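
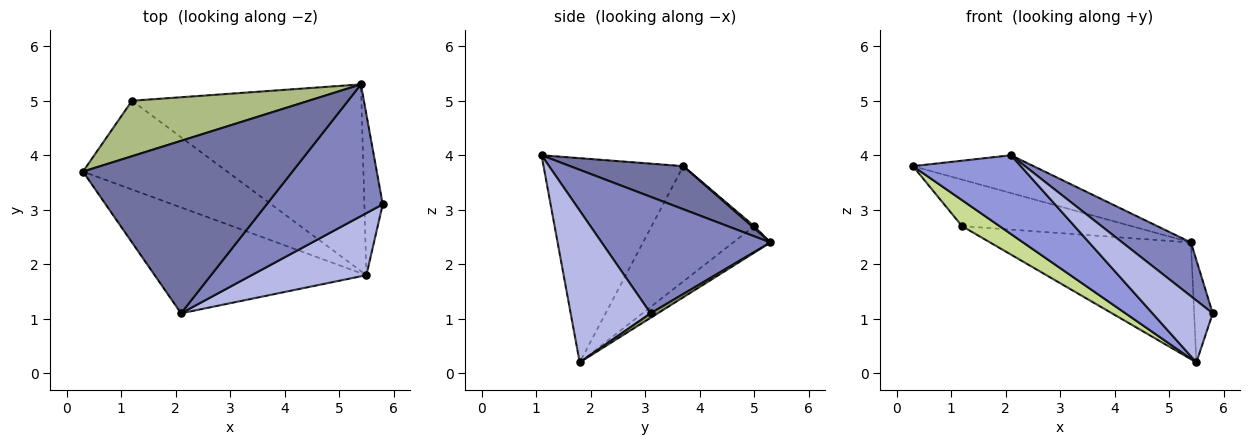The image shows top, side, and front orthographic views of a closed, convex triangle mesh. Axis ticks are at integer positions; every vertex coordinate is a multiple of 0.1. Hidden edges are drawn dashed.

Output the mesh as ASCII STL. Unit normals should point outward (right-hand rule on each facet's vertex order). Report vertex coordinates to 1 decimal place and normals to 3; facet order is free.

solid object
 facet normal 0.197 0.210 0.958
  outer loop
   vertex 5.4 5.3 2.4
   vertex 0.3 3.7 3.8
   vertex 2.1 1.1 4.0
  endloop
 endfacet
 facet normal 0.681 -0.277 0.678
  outer loop
   vertex 5.4 5.3 2.4
   vertex 2.1 1.1 4.0
   vertex 5.8 3.1 1.1
  endloop
 endfacet
 facet normal -0.612 -0.472 -0.634
  outer loop
   vertex 5.5 1.8 0.2
   vertex 2.1 1.1 4.0
   vertex 0.3 3.7 3.8
  endloop
 endfacet
 facet normal 0.684 -0.515 0.517
  outer loop
   vertex 5.5 1.8 0.2
   vertex 5.8 3.1 1.1
   vertex 2.1 1.1 4.0
  endloop
 endfacet
 facet normal 0.203 0.525 -0.826
  outer loop
   vertex 5.5 1.8 0.2
   vertex 5.4 5.3 2.4
   vertex 5.8 3.1 1.1
  endloop
 endfacet
 facet normal 0.009 0.642 0.766
  outer loop
   vertex 1.2 5.0 2.7
   vertex 0.3 3.7 3.8
   vertex 5.4 5.3 2.4
  endloop
 endfacet
 facet normal -0.609 -0.223 -0.761
  outer loop
   vertex 1.2 5.0 2.7
   vertex 5.5 1.8 0.2
   vertex 0.3 3.7 3.8
  endloop
 endfacet
 facet normal -0.098 0.528 -0.844
  outer loop
   vertex 1.2 5.0 2.7
   vertex 5.4 5.3 2.4
   vertex 5.5 1.8 0.2
  endloop
 endfacet
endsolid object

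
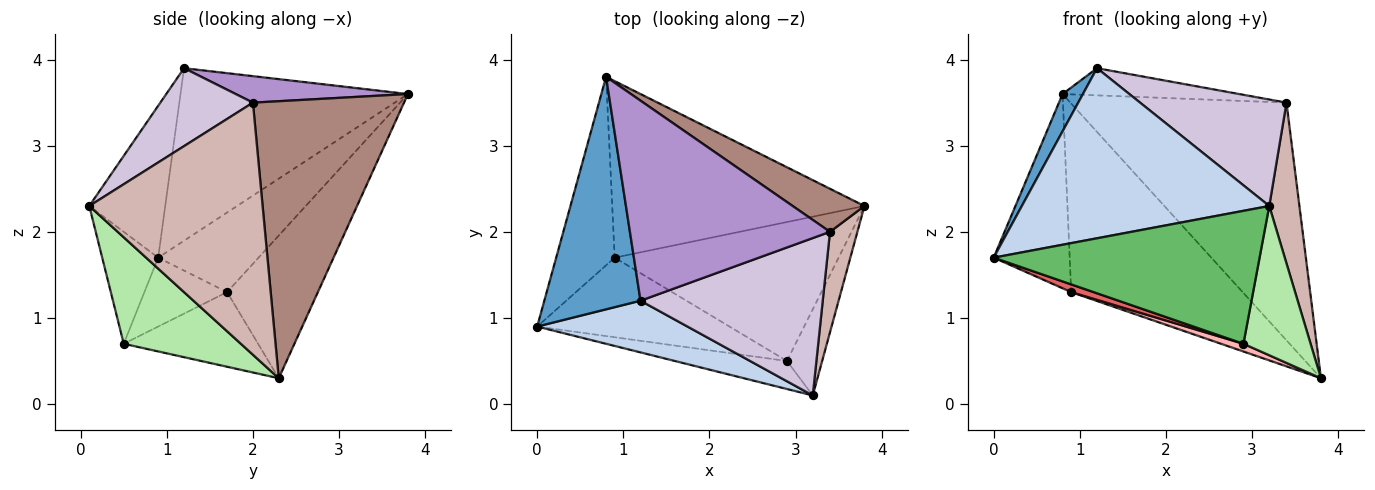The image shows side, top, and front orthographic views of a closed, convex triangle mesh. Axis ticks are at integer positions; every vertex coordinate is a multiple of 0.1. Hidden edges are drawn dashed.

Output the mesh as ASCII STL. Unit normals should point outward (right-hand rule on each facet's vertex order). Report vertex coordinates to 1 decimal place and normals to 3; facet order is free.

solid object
 facet normal -0.871 -0.078 0.486
  outer loop
   vertex 1.2 1.2 3.9
   vertex 0.8 3.8 3.6
   vertex 0.0 0.9 1.7
  endloop
 endfacet
 facet normal -0.282 -0.918 0.279
  outer loop
   vertex 1.2 1.2 3.9
   vertex 0.0 0.9 1.7
   vertex 3.2 0.1 2.3
  endloop
 endfacet
 facet normal -0.688 0.521 -0.506
  outer loop
   vertex 0.9 1.7 1.3
   vertex 0.0 0.9 1.7
   vertex 0.8 3.8 3.6
  endloop
 endfacet
 facet normal -0.361 0.681 -0.637
  outer loop
   vertex 0.9 1.7 1.3
   vertex 0.8 3.8 3.6
   vertex 3.8 2.3 0.3
  endloop
 endfacet
 facet normal -0.202 -0.958 -0.202
  outer loop
   vertex 2.9 0.5 0.7
   vertex 3.2 0.1 2.3
   vertex 0.0 0.9 1.7
  endloop
 endfacet
 facet normal 0.834 -0.478 -0.276
  outer loop
   vertex 2.9 0.5 0.7
   vertex 3.8 2.3 0.3
   vertex 3.2 0.1 2.3
  endloop
 endfacet
 facet normal -0.336 -0.091 -0.938
  outer loop
   vertex 2.9 0.5 0.7
   vertex 0.0 0.9 1.7
   vertex 0.9 1.7 1.3
  endloop
 endfacet
 facet normal -0.316 -0.053 -0.947
  outer loop
   vertex 2.9 0.5 0.7
   vertex 0.9 1.7 1.3
   vertex 3.8 2.3 0.3
  endloop
 endfacet
 facet normal 0.130 0.133 0.982
  outer loop
   vertex 3.4 2.0 3.5
   vertex 0.8 3.8 3.6
   vertex 1.2 1.2 3.9
  endloop
 endfacet
 facet normal 0.334 -0.528 0.781
  outer loop
   vertex 3.4 2.0 3.5
   vertex 1.2 1.2 3.9
   vertex 3.2 0.1 2.3
  endloop
 endfacet
 facet normal 0.567 0.811 0.147
  outer loop
   vertex 3.4 2.0 3.5
   vertex 3.8 2.3 0.3
   vertex 0.8 3.8 3.6
  endloop
 endfacet
 facet normal 0.980 -0.170 0.106
  outer loop
   vertex 3.4 2.0 3.5
   vertex 3.2 0.1 2.3
   vertex 3.8 2.3 0.3
  endloop
 endfacet
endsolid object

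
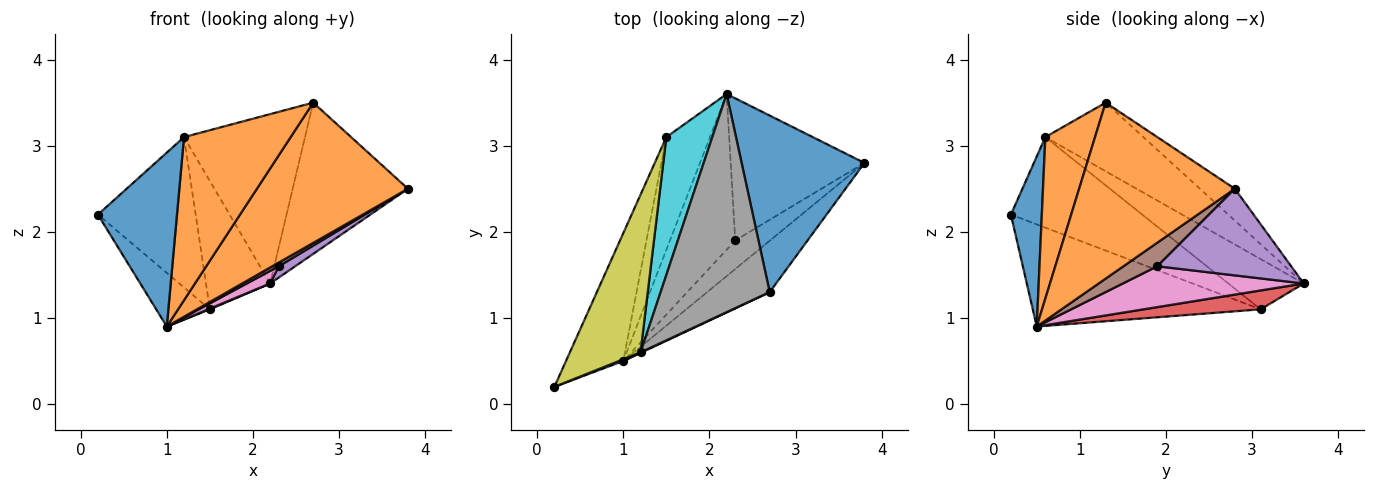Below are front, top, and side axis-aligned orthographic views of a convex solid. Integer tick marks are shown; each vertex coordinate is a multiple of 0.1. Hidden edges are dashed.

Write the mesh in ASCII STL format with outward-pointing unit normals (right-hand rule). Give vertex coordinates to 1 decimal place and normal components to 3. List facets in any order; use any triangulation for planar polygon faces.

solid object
 facet normal -0.193 0.638 0.745
  outer loop
   vertex 2.7 1.3 3.5
   vertex 3.8 2.8 2.5
   vertex 2.2 3.6 1.4
  endloop
 endfacet
 facet normal 0.695 -0.675 -0.247
  outer loop
   vertex 2.7 1.3 3.5
   vertex 1.0 0.5 0.9
   vertex 3.8 2.8 2.5
  endloop
 endfacet
 facet normal -0.854 0.201 -0.479
  outer loop
   vertex 1.5 3.1 1.1
   vertex 1.0 0.5 0.9
   vertex 0.2 0.2 2.2
  endloop
 endfacet
 facet normal 0.397 -0.006 -0.918
  outer loop
   vertex 1.5 3.1 1.1
   vertex 2.2 3.6 1.4
   vertex 1.0 0.5 0.9
  endloop
 endfacet
 facet normal 0.542 -0.067 -0.837
  outer loop
   vertex 2.3 1.9 1.6
   vertex 2.2 3.6 1.4
   vertex 3.8 2.8 2.5
  endloop
 endfacet
 facet normal 0.558 -0.106 -0.823
  outer loop
   vertex 2.3 1.9 1.6
   vertex 3.8 2.8 2.5
   vertex 1.0 0.5 0.9
  endloop
 endfacet
 facet normal 0.529 -0.068 -0.846
  outer loop
   vertex 2.3 1.9 1.6
   vertex 1.0 0.5 0.9
   vertex 2.2 3.6 1.4
  endloop
 endfacet
 facet normal -0.445 0.549 0.707
  outer loop
   vertex 1.2 0.6 3.1
   vertex 2.7 1.3 3.5
   vertex 2.2 3.6 1.4
  endloop
 endfacet
 facet normal -0.680 0.506 0.531
  outer loop
   vertex 1.2 0.6 3.1
   vertex 1.5 3.1 1.1
   vertex 0.2 0.2 2.2
  endloop
 endfacet
 facet normal -0.625 0.532 0.571
  outer loop
   vertex 1.2 0.6 3.1
   vertex 2.2 3.6 1.4
   vertex 1.5 3.1 1.1
  endloop
 endfacet
 facet normal 0.364 -0.931 0.009
  outer loop
   vertex 1.2 0.6 3.1
   vertex 0.2 0.2 2.2
   vertex 1.0 0.5 0.9
  endloop
 endfacet
 facet normal 0.422 -0.906 0.003
  outer loop
   vertex 1.2 0.6 3.1
   vertex 1.0 0.5 0.9
   vertex 2.7 1.3 3.5
  endloop
 endfacet
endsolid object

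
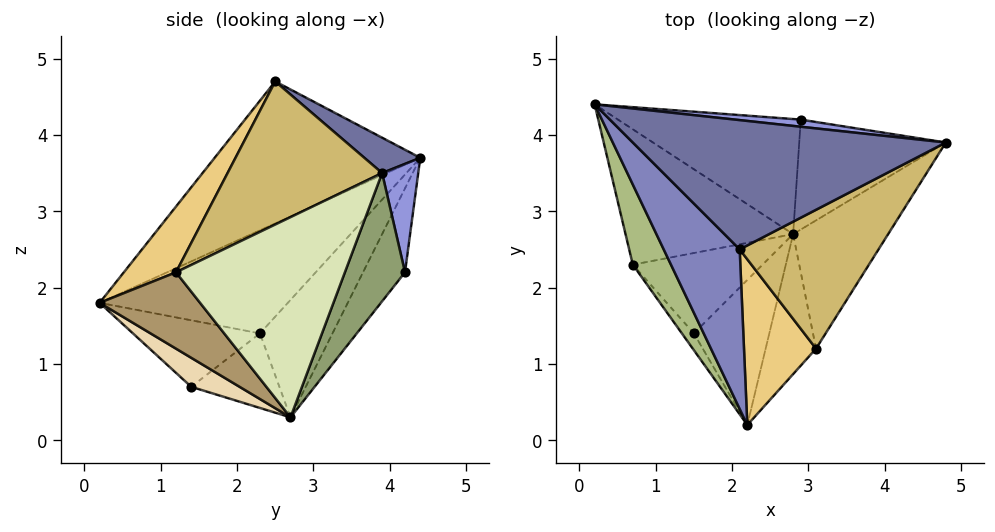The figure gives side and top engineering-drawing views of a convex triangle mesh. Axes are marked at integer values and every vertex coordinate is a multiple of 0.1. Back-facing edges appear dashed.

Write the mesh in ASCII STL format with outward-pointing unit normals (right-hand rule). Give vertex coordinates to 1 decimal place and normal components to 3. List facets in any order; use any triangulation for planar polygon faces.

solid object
 facet normal 0.095 0.536 0.839
  outer loop
   vertex 2.1 2.5 4.7
   vertex 4.8 3.9 3.5
   vertex 0.2 4.4 3.7
  endloop
 endfacet
 facet normal -0.745 -0.535 0.399
  outer loop
   vertex 2.1 2.5 4.7
   vertex 0.2 4.4 3.7
   vertex 2.2 0.2 1.8
  endloop
 endfacet
 facet normal 0.111 0.992 0.067
  outer loop
   vertex 2.9 4.2 2.2
   vertex 0.2 4.4 3.7
   vertex 4.8 3.9 3.5
  endloop
 endfacet
 facet normal -0.270 0.763 -0.588
  outer loop
   vertex 2.9 4.2 2.2
   vertex 2.8 2.7 0.3
   vertex 0.2 4.4 3.7
  endloop
 endfacet
 facet normal 0.487 0.673 -0.557
  outer loop
   vertex 2.9 4.2 2.2
   vertex 4.8 3.9 3.5
   vertex 2.8 2.7 0.3
  endloop
 endfacet
 facet normal -0.803 -0.517 0.297
  outer loop
   vertex 0.7 2.3 1.4
   vertex 2.2 0.2 1.8
   vertex 0.2 4.4 3.7
  endloop
 endfacet
 facet normal -0.457 0.605 -0.652
  outer loop
   vertex 0.7 2.3 1.4
   vertex 0.2 4.4 3.7
   vertex 2.8 2.7 0.3
  endloop
 endfacet
 facet normal 0.849 -0.341 -0.403
  outer loop
   vertex 3.1 1.2 2.2
   vertex 2.8 2.7 0.3
   vertex 4.8 3.9 3.5
  endloop
 endfacet
 facet normal 0.737 -0.469 -0.487
  outer loop
   vertex 3.1 1.2 2.2
   vertex 2.2 0.2 1.8
   vertex 2.8 2.7 0.3
  endloop
 endfacet
 facet normal 0.564 -0.619 0.547
  outer loop
   vertex 3.1 1.2 2.2
   vertex 4.8 3.9 3.5
   vertex 2.1 2.5 4.7
  endloop
 endfacet
 facet normal 0.500 -0.670 0.549
  outer loop
   vertex 3.1 1.2 2.2
   vertex 2.1 2.5 4.7
   vertex 2.2 0.2 1.8
  endloop
 endfacet
 facet normal 0.302 -0.543 -0.784
  outer loop
   vertex 1.5 1.4 0.7
   vertex 2.8 2.7 0.3
   vertex 2.2 0.2 1.8
  endloop
 endfacet
 facet normal -0.792 -0.593 -0.143
  outer loop
   vertex 1.5 1.4 0.7
   vertex 2.2 0.2 1.8
   vertex 0.7 2.3 1.4
  endloop
 endfacet
 facet normal -0.485 0.226 -0.845
  outer loop
   vertex 1.5 1.4 0.7
   vertex 0.7 2.3 1.4
   vertex 2.8 2.7 0.3
  endloop
 endfacet
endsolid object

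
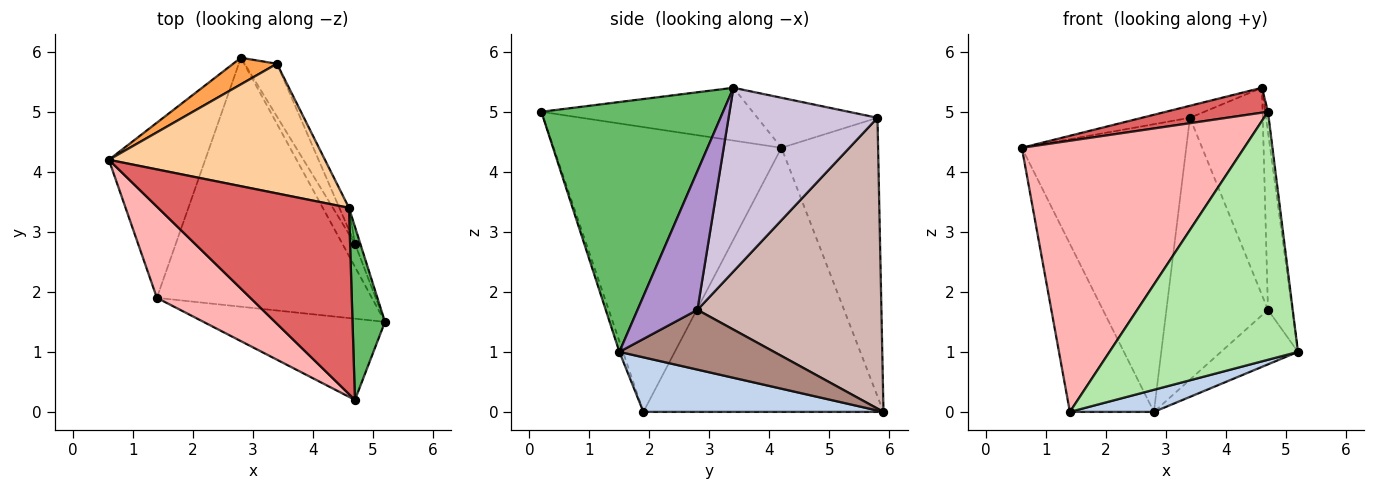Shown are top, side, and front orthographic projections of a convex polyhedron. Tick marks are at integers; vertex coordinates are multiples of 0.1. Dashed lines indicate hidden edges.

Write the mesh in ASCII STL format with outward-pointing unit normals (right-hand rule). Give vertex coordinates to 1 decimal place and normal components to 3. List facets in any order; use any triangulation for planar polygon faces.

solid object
 facet normal -0.892 0.312 -0.326
  outer loop
   vertex 1.4 1.9 0.0
   vertex 0.6 4.2 4.4
   vertex 2.8 5.9 0.0
  endloop
 endfacet
 facet normal 0.245 -0.086 -0.966
  outer loop
   vertex 1.4 1.9 0.0
   vertex 2.8 5.9 0.0
   vertex 5.2 1.5 1.0
  endloop
 endfacet
 facet normal -0.505 0.859 0.079
  outer loop
   vertex 3.4 5.8 4.9
   vertex 2.8 5.9 0.0
   vertex 0.6 4.2 4.4
  endloop
 endfacet
 facet normal -0.225 0.090 0.970
  outer loop
   vertex 3.4 5.8 4.9
   vertex 0.6 4.2 4.4
   vertex 4.6 3.4 5.4
  endloop
 endfacet
 facet normal 0.992 0.015 0.129
  outer loop
   vertex 4.7 0.2 5.0
   vertex 5.2 1.5 1.0
   vertex 4.6 3.4 5.4
  endloop
 endfacet
 facet normal -0.018 -0.950 -0.311
  outer loop
   vertex 4.7 0.2 5.0
   vertex 1.4 1.9 0.0
   vertex 5.2 1.5 1.0
  endloop
 endfacet
 facet normal -0.265 -0.128 0.956
  outer loop
   vertex 4.7 0.2 5.0
   vertex 4.6 3.4 5.4
   vertex 0.6 4.2 4.4
  endloop
 endfacet
 facet normal -0.697 -0.680 0.229
  outer loop
   vertex 4.7 0.2 5.0
   vertex 0.6 4.2 4.4
   vertex 1.4 1.9 0.0
  endloop
 endfacet
 facet normal 0.926 0.376 -0.036
  outer loop
   vertex 4.7 2.8 1.7
   vertex 4.6 3.4 5.4
   vertex 5.2 1.5 1.0
  endloop
 endfacet
 facet normal 0.897 0.439 -0.047
  outer loop
   vertex 4.7 2.8 1.7
   vertex 3.4 5.8 4.9
   vertex 4.6 3.4 5.4
  endloop
 endfacet
 facet normal 0.880 0.438 -0.185
  outer loop
   vertex 4.7 2.8 1.7
   vertex 5.2 1.5 1.0
   vertex 2.8 5.9 0.0
  endloop
 endfacet
 facet normal 0.871 0.481 -0.097
  outer loop
   vertex 4.7 2.8 1.7
   vertex 2.8 5.9 0.0
   vertex 3.4 5.8 4.9
  endloop
 endfacet
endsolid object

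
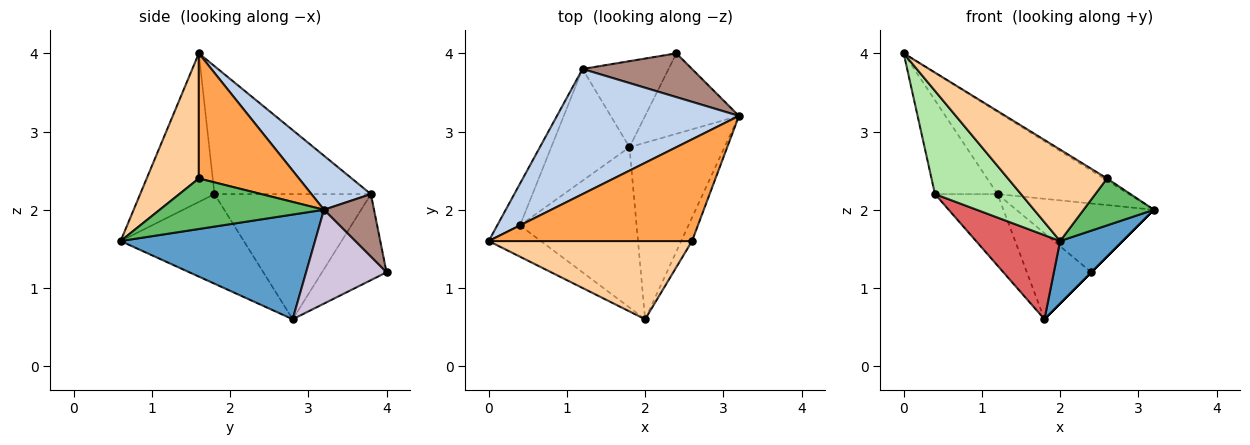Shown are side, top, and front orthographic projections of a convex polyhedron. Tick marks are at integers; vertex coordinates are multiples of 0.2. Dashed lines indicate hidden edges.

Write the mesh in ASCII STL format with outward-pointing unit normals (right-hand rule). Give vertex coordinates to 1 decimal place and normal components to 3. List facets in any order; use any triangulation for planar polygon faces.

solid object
 facet normal 0.720 -0.232 -0.654
  outer loop
   vertex 1.8 2.8 0.6
   vertex 3.2 3.2 2.0
   vertex 2.0 0.6 1.6
  endloop
 endfacet
 facet normal 0.241 0.532 0.811
  outer loop
   vertex 1.2 3.8 2.2
   vertex 0.0 1.6 4.0
   vertex 3.2 3.2 2.0
  endloop
 endfacet
 facet normal 0.524 0.016 0.852
  outer loop
   vertex 2.6 1.6 2.4
   vertex 3.2 3.2 2.0
   vertex 0.0 1.6 4.0
  endloop
 endfacet
 facet normal 0.371 -0.706 0.603
  outer loop
   vertex 2.6 1.6 2.4
   vertex 0.0 1.6 4.0
   vertex 2.0 0.6 1.6
  endloop
 endfacet
 facet normal 0.902 -0.386 -0.193
  outer loop
   vertex 2.6 1.6 2.4
   vertex 2.0 0.6 1.6
   vertex 3.2 3.2 2.0
  endloop
 endfacet
 facet normal -0.637 -0.738 -0.224
  outer loop
   vertex 0.4 1.8 2.2
   vertex 2.0 0.6 1.6
   vertex 0.0 1.6 4.0
  endloop
 endfacet
 facet normal -0.563 -0.384 -0.732
  outer loop
   vertex 0.4 1.8 2.2
   vertex 1.8 2.8 0.6
   vertex 2.0 0.6 1.6
  endloop
 endfacet
 facet normal -0.916 0.366 -0.163
  outer loop
   vertex 0.4 1.8 2.2
   vertex 0.0 1.6 4.0
   vertex 1.2 3.8 2.2
  endloop
 endfacet
 facet normal -0.803 0.321 -0.502
  outer loop
   vertex 0.4 1.8 2.2
   vertex 1.2 3.8 2.2
   vertex 1.8 2.8 0.6
  endloop
 endfacet
 facet normal 0.707 0.000 -0.707
  outer loop
   vertex 2.4 4.0 1.2
   vertex 3.2 3.2 2.0
   vertex 1.8 2.8 0.6
  endloop
 endfacet
 facet normal 0.293 0.807 0.513
  outer loop
   vertex 2.4 4.0 1.2
   vertex 1.2 3.8 2.2
   vertex 3.2 3.2 2.0
  endloop
 endfacet
 facet normal -0.577 0.577 -0.577
  outer loop
   vertex 2.4 4.0 1.2
   vertex 1.8 2.8 0.6
   vertex 1.2 3.8 2.2
  endloop
 endfacet
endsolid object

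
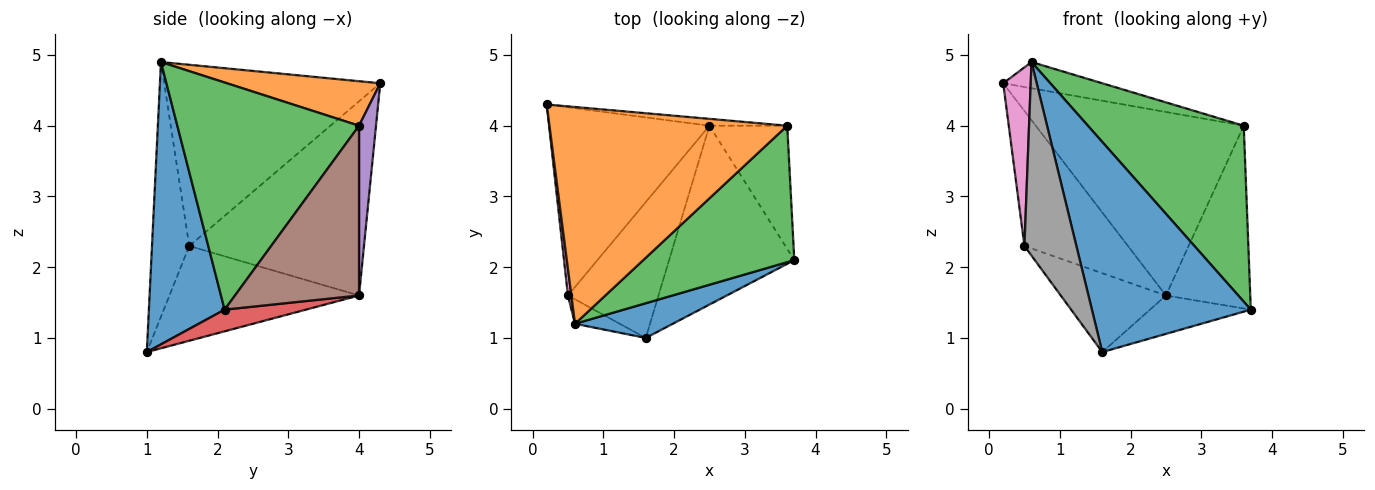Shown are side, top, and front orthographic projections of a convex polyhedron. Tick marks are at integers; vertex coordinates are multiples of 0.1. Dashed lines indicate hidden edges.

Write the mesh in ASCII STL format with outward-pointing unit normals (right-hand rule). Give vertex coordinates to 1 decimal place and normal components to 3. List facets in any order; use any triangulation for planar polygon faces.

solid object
 facet normal 0.426 -0.893 0.147
  outer loop
   vertex 1.6 1.0 0.8
   vertex 3.7 2.1 1.4
   vertex 0.6 1.2 4.9
  endloop
 endfacet
 facet normal 0.183 0.118 0.976
  outer loop
   vertex 3.6 4.0 4.0
   vertex 0.2 4.3 4.6
   vertex 0.6 1.2 4.9
  endloop
 endfacet
 facet normal 0.678 -0.581 0.451
  outer loop
   vertex 3.6 4.0 4.0
   vertex 0.6 1.2 4.9
   vertex 3.7 2.1 1.4
  endloop
 endfacet
 facet normal 0.167 0.207 -0.964
  outer loop
   vertex 2.5 4.0 1.6
   vertex 3.7 2.1 1.4
   vertex 1.6 1.0 0.8
  endloop
 endfacet
 facet normal 0.081 0.996 -0.037
  outer loop
   vertex 2.5 4.0 1.6
   vertex 0.2 4.3 4.6
   vertex 3.6 4.0 4.0
  endloop
 endfacet
 facet normal 0.773 0.526 -0.354
  outer loop
   vertex 2.5 4.0 1.6
   vertex 3.6 4.0 4.0
   vertex 3.7 2.1 1.4
  endloop
 endfacet
 facet normal -0.992 -0.126 0.019
  outer loop
   vertex 0.5 1.6 2.3
   vertex 0.6 1.2 4.9
   vertex 0.2 4.3 4.6
  endloop
 endfacet
 facet normal -0.580 -0.808 -0.102
  outer loop
   vertex 0.5 1.6 2.3
   vertex 1.6 1.0 0.8
   vertex 0.6 1.2 4.9
  endloop
 endfacet
 facet normal -0.701 0.415 -0.579
  outer loop
   vertex 0.5 1.6 2.3
   vertex 0.2 4.3 4.6
   vertex 2.5 4.0 1.6
  endloop
 endfacet
 facet normal -0.671 0.372 -0.641
  outer loop
   vertex 0.5 1.6 2.3
   vertex 2.5 4.0 1.6
   vertex 1.6 1.0 0.8
  endloop
 endfacet
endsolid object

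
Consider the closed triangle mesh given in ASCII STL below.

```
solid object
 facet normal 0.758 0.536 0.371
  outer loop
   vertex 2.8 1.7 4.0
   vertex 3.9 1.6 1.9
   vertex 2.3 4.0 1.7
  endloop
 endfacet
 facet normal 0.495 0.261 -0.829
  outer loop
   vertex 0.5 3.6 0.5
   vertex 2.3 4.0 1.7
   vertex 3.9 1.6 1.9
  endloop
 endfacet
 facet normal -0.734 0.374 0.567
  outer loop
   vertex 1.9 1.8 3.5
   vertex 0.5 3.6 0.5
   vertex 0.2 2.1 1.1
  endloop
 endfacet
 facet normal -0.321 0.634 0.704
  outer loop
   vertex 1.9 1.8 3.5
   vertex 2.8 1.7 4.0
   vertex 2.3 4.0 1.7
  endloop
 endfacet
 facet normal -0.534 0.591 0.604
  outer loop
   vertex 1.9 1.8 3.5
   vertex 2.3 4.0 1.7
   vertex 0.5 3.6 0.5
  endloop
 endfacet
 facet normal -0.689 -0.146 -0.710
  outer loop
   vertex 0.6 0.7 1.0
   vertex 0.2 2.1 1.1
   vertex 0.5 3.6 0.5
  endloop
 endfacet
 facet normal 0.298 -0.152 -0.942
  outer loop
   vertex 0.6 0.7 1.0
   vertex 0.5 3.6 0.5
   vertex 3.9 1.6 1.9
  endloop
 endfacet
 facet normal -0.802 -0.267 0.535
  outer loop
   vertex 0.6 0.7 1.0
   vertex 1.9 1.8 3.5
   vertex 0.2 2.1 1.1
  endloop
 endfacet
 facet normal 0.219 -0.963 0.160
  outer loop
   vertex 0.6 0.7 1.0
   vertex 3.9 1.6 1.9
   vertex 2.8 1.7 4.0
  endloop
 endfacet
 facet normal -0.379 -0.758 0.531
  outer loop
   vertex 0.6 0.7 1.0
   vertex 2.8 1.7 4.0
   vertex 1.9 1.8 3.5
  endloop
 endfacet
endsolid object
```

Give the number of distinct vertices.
7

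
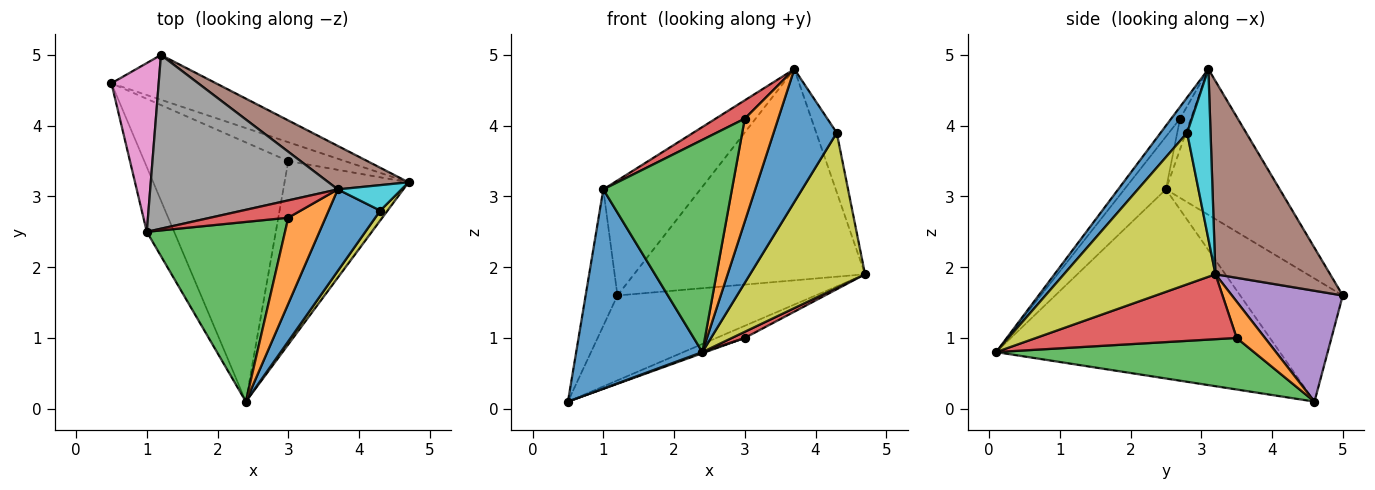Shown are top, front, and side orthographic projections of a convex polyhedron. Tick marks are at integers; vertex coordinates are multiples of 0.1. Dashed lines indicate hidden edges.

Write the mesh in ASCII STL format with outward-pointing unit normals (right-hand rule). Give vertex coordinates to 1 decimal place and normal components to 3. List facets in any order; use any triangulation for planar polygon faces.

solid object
 facet normal -0.906 -0.403 -0.131
  outer loop
   vertex 1.0 2.5 3.1
   vertex 0.5 4.6 0.1
   vertex 2.4 0.1 0.8
  endloop
 endfacet
 facet normal 0.476 0.476 -0.740
  outer loop
   vertex 3.0 3.5 1.0
   vertex 0.5 4.6 0.1
   vertex 4.7 3.2 1.9
  endloop
 endfacet
 facet normal 0.337 -0.004 -0.941
  outer loop
   vertex 3.0 3.5 1.0
   vertex 2.4 0.1 0.8
   vertex 0.5 4.6 0.1
  endloop
 endfacet
 facet normal 0.464 -0.030 -0.886
  outer loop
   vertex 3.0 3.5 1.0
   vertex 4.7 3.2 1.9
   vertex 2.4 0.1 0.8
  endloop
 endfacet
 facet normal 0.444 0.793 -0.418
  outer loop
   vertex 1.2 5.0 1.6
   vertex 4.7 3.2 1.9
   vertex 0.5 4.6 0.1
  endloop
 endfacet
 facet normal 0.437 0.881 0.181
  outer loop
   vertex 1.2 5.0 1.6
   vertex 3.7 3.1 4.8
   vertex 4.7 3.2 1.9
  endloop
 endfacet
 facet normal -0.897 0.278 0.344
  outer loop
   vertex 1.2 5.0 1.6
   vertex 0.5 4.6 0.1
   vertex 1.0 2.5 3.1
  endloop
 endfacet
 facet normal -0.544 0.463 0.700
  outer loop
   vertex 1.2 5.0 1.6
   vertex 1.0 2.5 3.1
   vertex 3.7 3.1 4.8
  endloop
 endfacet
 facet normal 0.796 -0.604 0.038
  outer loop
   vertex 4.3 2.8 3.9
   vertex 2.4 0.1 0.8
   vertex 4.7 3.2 1.9
  endloop
 endfacet
 facet normal 0.724 0.634 0.272
  outer loop
   vertex 4.3 2.8 3.9
   vertex 4.7 3.2 1.9
   vertex 3.7 3.1 4.8
  endloop
 endfacet
 facet normal 0.337 -0.802 0.492
  outer loop
   vertex 4.3 2.8 3.9
   vertex 3.7 3.1 4.8
   vertex 2.4 0.1 0.8
  endloop
 endfacet
 facet normal -0.199 -0.752 0.629
  outer loop
   vertex 3.0 2.7 4.1
   vertex 2.4 0.1 0.8
   vertex 3.7 3.1 4.8
  endloop
 endfacet
 facet normal -0.240 -0.741 0.627
  outer loop
   vertex 3.0 2.7 4.1
   vertex 1.0 2.5 3.1
   vertex 2.4 0.1 0.8
  endloop
 endfacet
 facet normal -0.261 -0.702 0.662
  outer loop
   vertex 3.0 2.7 4.1
   vertex 3.7 3.1 4.8
   vertex 1.0 2.5 3.1
  endloop
 endfacet
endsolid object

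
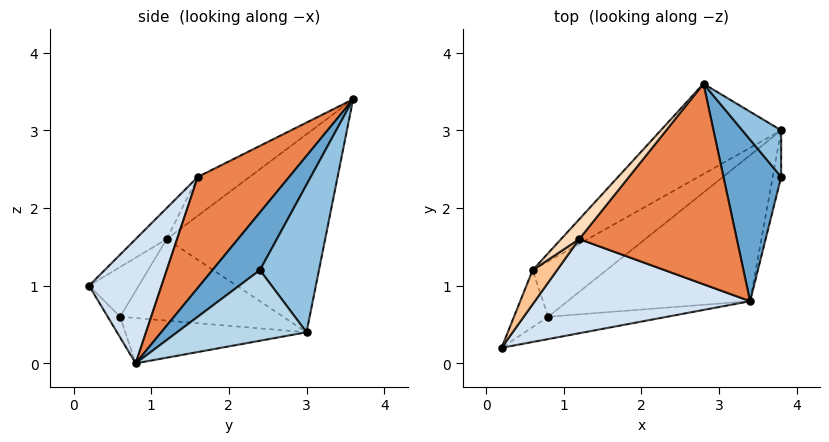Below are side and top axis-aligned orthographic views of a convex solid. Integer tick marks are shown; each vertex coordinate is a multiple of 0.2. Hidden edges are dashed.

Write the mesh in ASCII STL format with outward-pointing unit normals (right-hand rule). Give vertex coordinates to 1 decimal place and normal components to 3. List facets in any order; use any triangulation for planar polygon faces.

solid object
 facet normal 0.577 -0.577 0.577
  outer loop
   vertex 3.4 0.8 0.0
   vertex 3.8 2.4 1.2
   vertex 2.8 3.6 3.4
  endloop
 endfacet
 facet normal 0.916 0.321 0.241
  outer loop
   vertex 3.8 3.0 0.4
   vertex 2.8 3.6 3.4
   vertex 3.8 2.4 1.2
  endloop
 endfacet
 facet normal 0.981 -0.157 -0.118
  outer loop
   vertex 3.8 3.0 0.4
   vertex 3.8 2.4 1.2
   vertex 3.4 0.8 0.0
  endloop
 endfacet
 facet normal 0.316 -0.774 0.548
  outer loop
   vertex 1.2 1.6 2.4
   vertex 0.2 0.2 1.0
   vertex 3.4 0.8 0.0
  endloop
 endfacet
 facet normal 0.435 -0.656 0.617
  outer loop
   vertex 1.2 1.6 2.4
   vertex 3.4 0.8 0.0
   vertex 2.8 3.6 3.4
  endloop
 endfacet
 facet normal -0.554 0.761 -0.337
  outer loop
   vertex 0.6 1.2 1.6
   vertex 2.8 3.6 3.4
   vertex 3.8 3.0 0.4
  endloop
 endfacet
 facet normal -0.785 -0.056 0.617
  outer loop
   vertex 0.6 1.2 1.6
   vertex 0.2 0.2 1.0
   vertex 1.2 1.6 2.4
  endloop
 endfacet
 facet normal -0.806 0.457 0.376
  outer loop
   vertex 0.6 1.2 1.6
   vertex 1.2 1.6 2.4
   vertex 2.8 3.6 3.4
  endloop
 endfacet
 facet normal -0.139 -0.589 -0.796
  outer loop
   vertex 0.8 0.6 0.6
   vertex 3.4 0.8 0.0
   vertex 0.2 0.2 1.0
  endloop
 endfacet
 facet normal -0.235 0.215 -0.948
  outer loop
   vertex 0.8 0.6 0.6
   vertex 3.8 3.0 0.4
   vertex 3.4 0.8 0.0
  endloop
 endfacet
 facet normal -0.685 0.556 -0.471
  outer loop
   vertex 0.8 0.6 0.6
   vertex 0.2 0.2 1.0
   vertex 0.6 1.2 1.6
  endloop
 endfacet
 facet normal -0.559 0.657 -0.506
  outer loop
   vertex 0.8 0.6 0.6
   vertex 0.6 1.2 1.6
   vertex 3.8 3.0 0.4
  endloop
 endfacet
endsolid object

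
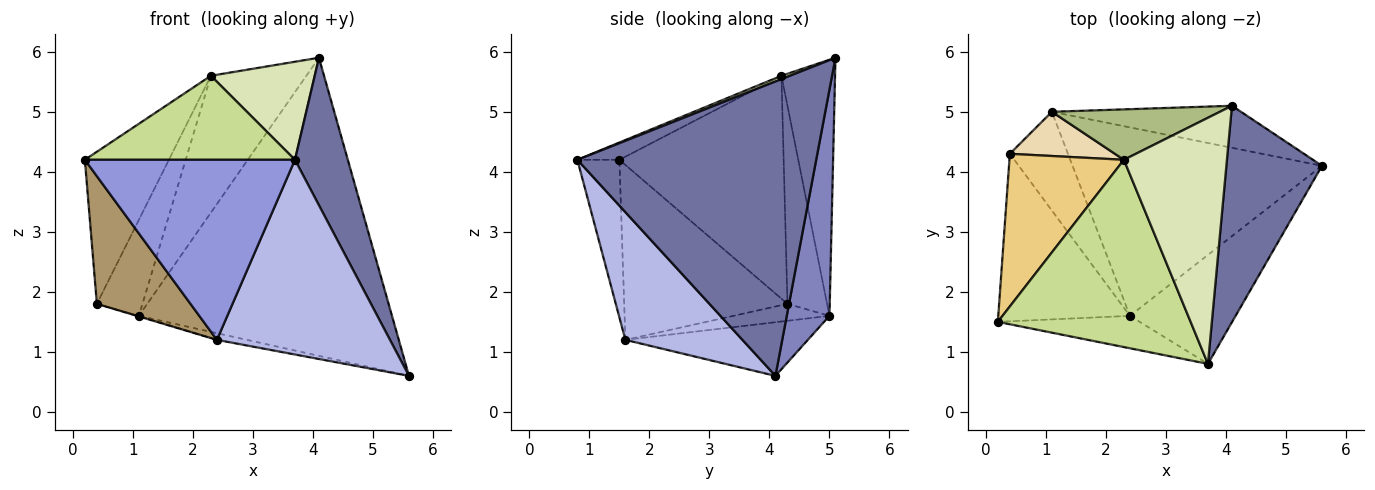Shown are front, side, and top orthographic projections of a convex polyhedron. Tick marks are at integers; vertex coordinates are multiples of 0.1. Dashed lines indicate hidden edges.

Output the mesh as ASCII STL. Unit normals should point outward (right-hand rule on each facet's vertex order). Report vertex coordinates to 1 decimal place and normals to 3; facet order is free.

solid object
 facet normal 0.931 -0.206 0.302
  outer loop
   vertex 4.1 5.1 5.9
   vertex 3.7 0.8 4.2
   vertex 5.6 4.1 0.6
  endloop
 endfacet
 facet normal 0.165 0.977 -0.138
  outer loop
   vertex 1.1 5.0 1.6
   vertex 4.1 5.1 5.9
   vertex 5.6 4.1 0.6
  endloop
 endfacet
 facet normal -0.193 -0.966 -0.174
  outer loop
   vertex 2.4 1.6 1.2
   vertex 3.7 0.8 4.2
   vertex 0.2 1.5 4.2
  endloop
 endfacet
 facet normal 0.508 -0.752 -0.421
  outer loop
   vertex 2.4 1.6 1.2
   vertex 5.6 4.1 0.6
   vertex 3.7 0.8 4.2
  endloop
 endfacet
 facet normal -0.210 0.035 -0.977
  outer loop
   vertex 2.4 1.6 1.2
   vertex 1.1 5.0 1.6
   vertex 5.6 4.1 0.6
  endloop
 endfacet
 facet normal -0.466 0.830 0.306
  outer loop
   vertex 2.3 4.2 5.6
   vertex 4.1 5.1 5.9
   vertex 1.1 5.0 1.6
  endloop
 endfacet
 facet normal -0.082 -0.408 0.909
  outer loop
   vertex 2.3 4.2 5.6
   vertex 0.2 1.5 4.2
   vertex 3.7 0.8 4.2
  endloop
 endfacet
 facet normal 0.030 -0.370 0.929
  outer loop
   vertex 2.3 4.2 5.6
   vertex 3.7 0.8 4.2
   vertex 4.1 5.1 5.9
  endloop
 endfacet
 facet normal -0.726 -0.417 -0.547
  outer loop
   vertex 0.4 4.3 1.8
   vertex 2.4 1.6 1.2
   vertex 0.2 1.5 4.2
  endloop
 endfacet
 facet normal -0.280 0.006 -0.960
  outer loop
   vertex 0.4 4.3 1.8
   vertex 1.1 5.0 1.6
   vertex 2.4 1.6 1.2
  endloop
 endfacet
 facet normal -0.810 0.414 0.416
  outer loop
   vertex 0.4 4.3 1.8
   vertex 0.2 1.5 4.2
   vertex 2.3 4.2 5.6
  endloop
 endfacet
 facet normal -0.619 0.713 0.328
  outer loop
   vertex 0.4 4.3 1.8
   vertex 2.3 4.2 5.6
   vertex 1.1 5.0 1.6
  endloop
 endfacet
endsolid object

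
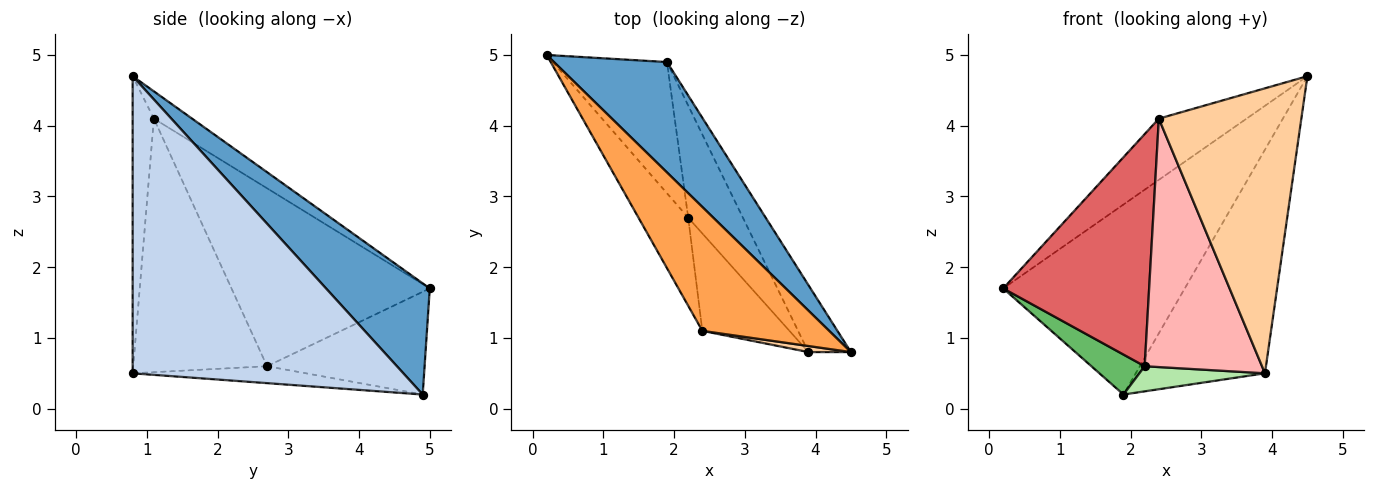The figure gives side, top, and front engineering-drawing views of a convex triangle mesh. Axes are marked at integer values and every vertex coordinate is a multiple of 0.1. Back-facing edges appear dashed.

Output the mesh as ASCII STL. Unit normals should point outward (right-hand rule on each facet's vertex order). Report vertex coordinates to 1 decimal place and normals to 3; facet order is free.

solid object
 facet normal 0.443 0.775 0.450
  outer loop
   vertex 1.9 4.9 0.2
   vertex 0.2 5.0 1.7
   vertex 4.5 0.8 4.7
  endloop
 endfacet
 facet normal 0.895 0.427 -0.128
  outer loop
   vertex 3.9 0.8 0.5
   vertex 1.9 4.9 0.2
   vertex 4.5 0.8 4.7
  endloop
 endfacet
 facet normal -0.189 0.435 0.880
  outer loop
   vertex 2.4 1.1 4.1
   vertex 4.5 0.8 4.7
   vertex 0.2 5.0 1.7
  endloop
 endfacet
 facet normal -0.147 -0.989 0.021
  outer loop
   vertex 2.4 1.1 4.1
   vertex 3.9 0.8 0.5
   vertex 4.5 0.8 4.7
  endloop
 endfacet
 facet normal -0.653 -0.221 -0.725
  outer loop
   vertex 2.2 2.7 0.6
   vertex 0.2 5.0 1.7
   vertex 1.9 4.9 0.2
  endloop
 endfacet
 facet normal -0.289 -0.209 -0.934
  outer loop
   vertex 2.2 2.7 0.6
   vertex 1.9 4.9 0.2
   vertex 3.9 0.8 0.5
  endloop
 endfacet
 facet normal -0.786 -0.578 -0.219
  outer loop
   vertex 2.2 2.7 0.6
   vertex 2.4 1.1 4.1
   vertex 0.2 5.0 1.7
  endloop
 endfacet
 facet normal -0.728 -0.638 -0.250
  outer loop
   vertex 2.2 2.7 0.6
   vertex 3.9 0.8 0.5
   vertex 2.4 1.1 4.1
  endloop
 endfacet
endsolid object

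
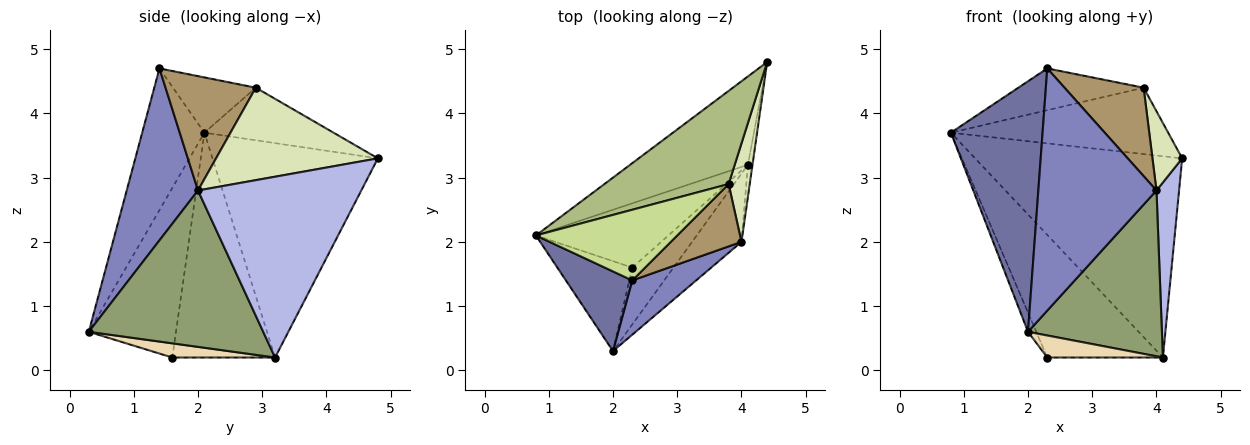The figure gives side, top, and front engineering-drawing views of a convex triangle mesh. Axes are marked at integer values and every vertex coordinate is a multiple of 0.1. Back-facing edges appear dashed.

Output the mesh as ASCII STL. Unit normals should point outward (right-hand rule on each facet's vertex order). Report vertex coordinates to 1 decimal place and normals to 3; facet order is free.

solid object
 facet normal -0.543 -0.800 0.254
  outer loop
   vertex 2.3 1.4 4.7
   vertex 0.8 2.1 3.7
   vertex 2.0 0.3 0.6
  endloop
 endfacet
 facet normal 0.507 -0.841 0.188
  outer loop
   vertex 4.0 2.0 2.8
   vertex 2.3 1.4 4.7
   vertex 2.0 0.3 0.6
  endloop
 endfacet
 facet normal -0.590 0.739 -0.324
  outer loop
   vertex 4.1 3.2 0.2
   vertex 0.8 2.1 3.7
   vertex 4.4 4.8 3.3
  endloop
 endfacet
 facet normal 0.990 -0.137 -0.025
  outer loop
   vertex 4.1 3.2 0.2
   vertex 4.4 4.8 3.3
   vertex 4.0 2.0 2.8
  endloop
 endfacet
 facet normal 0.769 -0.591 -0.243
  outer loop
   vertex 4.1 3.2 0.2
   vertex 4.0 2.0 2.8
   vertex 2.0 0.3 0.6
  endloop
 endfacet
 facet normal -0.326 0.549 0.770
  outer loop
   vertex 3.8 2.9 4.4
   vertex 4.4 4.8 3.3
   vertex 0.8 2.1 3.7
  endloop
 endfacet
 facet normal -0.319 0.482 0.816
  outer loop
   vertex 3.8 2.9 4.4
   vertex 0.8 2.1 3.7
   vertex 2.3 1.4 4.7
  endloop
 endfacet
 facet normal 0.960 -0.176 0.219
  outer loop
   vertex 3.8 2.9 4.4
   vertex 4.0 2.0 2.8
   vertex 4.4 4.8 3.3
  endloop
 endfacet
 facet normal 0.682 -0.598 0.421
  outer loop
   vertex 3.8 2.9 4.4
   vertex 2.3 1.4 4.7
   vertex 4.0 2.0 2.8
  endloop
 endfacet
 facet normal -0.911 0.086 -0.403
  outer loop
   vertex 2.3 1.6 0.2
   vertex 2.0 0.3 0.6
   vertex 0.8 2.1 3.7
  endloop
 endfacet
 facet normal -0.619 0.696 -0.365
  outer loop
   vertex 2.3 1.6 0.2
   vertex 0.8 2.1 3.7
   vertex 4.1 3.2 0.2
  endloop
 endfacet
 facet normal 0.306 -0.344 -0.888
  outer loop
   vertex 2.3 1.6 0.2
   vertex 4.1 3.2 0.2
   vertex 2.0 0.3 0.6
  endloop
 endfacet
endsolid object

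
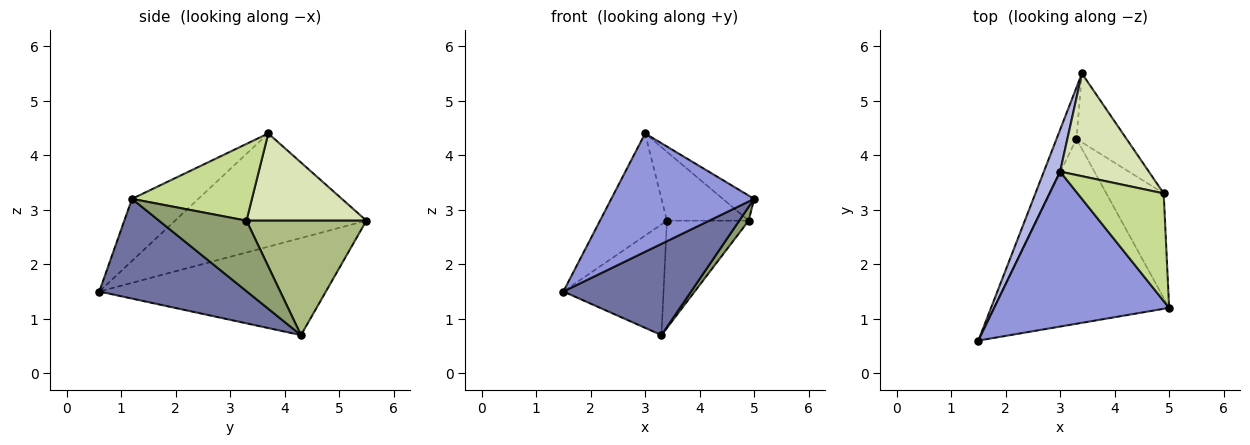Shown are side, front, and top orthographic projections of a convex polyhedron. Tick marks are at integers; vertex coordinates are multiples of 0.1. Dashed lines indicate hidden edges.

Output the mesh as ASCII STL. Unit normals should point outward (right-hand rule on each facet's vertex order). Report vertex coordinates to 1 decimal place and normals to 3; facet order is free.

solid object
 facet normal 0.455 -0.394 -0.798
  outer loop
   vertex 3.3 4.3 0.7
   vertex 5.0 1.2 3.2
   vertex 1.5 0.6 1.5
  endloop
 endfacet
 facet normal -0.899 0.397 -0.184
  outer loop
   vertex 3.3 4.3 0.7
   vertex 1.5 0.6 1.5
   vertex 3.4 5.5 2.8
  endloop
 endfacet
 facet normal -0.271 -0.584 0.765
  outer loop
   vertex 3.0 3.7 4.4
   vertex 1.5 0.6 1.5
   vertex 5.0 1.2 3.2
  endloop
 endfacet
 facet normal -0.935 0.327 0.134
  outer loop
   vertex 3.0 3.7 4.4
   vertex 3.4 5.5 2.8
   vertex 1.5 0.6 1.5
  endloop
 endfacet
 facet normal 0.773 -0.083 -0.629
  outer loop
   vertex 4.9 3.3 2.8
   vertex 5.0 1.2 3.2
   vertex 3.3 4.3 0.7
  endloop
 endfacet
 facet normal 0.777 0.530 -0.340
  outer loop
   vertex 4.9 3.3 2.8
   vertex 3.3 4.3 0.7
   vertex 3.4 5.5 2.8
  endloop
 endfacet
 facet normal 0.655 0.171 0.736
  outer loop
   vertex 4.9 3.3 2.8
   vertex 3.0 3.7 4.4
   vertex 5.0 1.2 3.2
  endloop
 endfacet
 facet normal 0.633 0.431 0.643
  outer loop
   vertex 4.9 3.3 2.8
   vertex 3.4 5.5 2.8
   vertex 3.0 3.7 4.4
  endloop
 endfacet
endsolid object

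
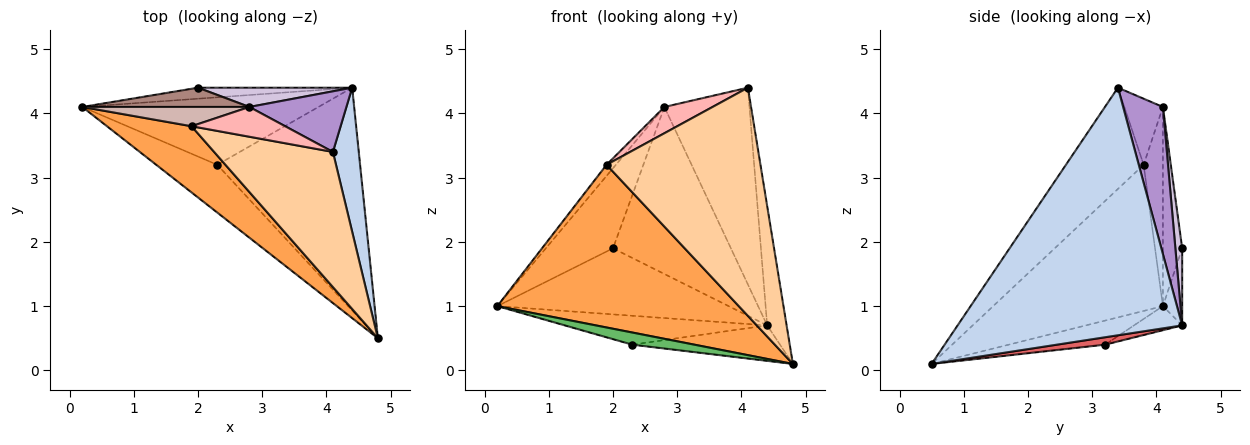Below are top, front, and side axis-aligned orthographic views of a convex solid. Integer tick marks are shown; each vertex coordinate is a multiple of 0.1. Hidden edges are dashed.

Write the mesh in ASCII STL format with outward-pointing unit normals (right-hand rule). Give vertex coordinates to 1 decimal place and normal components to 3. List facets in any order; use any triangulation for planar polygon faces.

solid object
 facet normal -0.082 0.983 -0.164
  outer loop
   vertex 4.4 4.4 0.7
   vertex 0.2 4.1 1.0
   vertex 2.0 4.4 1.9
  endloop
 endfacet
 facet normal 0.991 0.086 0.104
  outer loop
   vertex 4.4 4.4 0.7
   vertex 4.1 3.4 4.4
   vertex 4.8 0.5 0.1
  endloop
 endfacet
 facet normal -0.546 -0.776 0.316
  outer loop
   vertex 1.9 3.8 3.2
   vertex 0.2 4.1 1.0
   vertex 4.8 0.5 0.1
  endloop
 endfacet
 facet normal -0.398 -0.789 0.467
  outer loop
   vertex 1.9 3.8 3.2
   vertex 4.8 0.5 0.1
   vertex 4.1 3.4 4.4
  endloop
 endfacet
 facet normal -0.357 -0.230 -0.905
  outer loop
   vertex 2.3 3.2 0.4
   vertex 4.8 0.5 0.1
   vertex 0.2 4.1 1.0
  endloop
 endfacet
 facet normal -0.093 0.392 -0.915
  outer loop
   vertex 2.3 3.2 0.4
   vertex 0.2 4.1 1.0
   vertex 4.4 4.4 0.7
  endloop
 endfacet
 facet normal 0.051 0.157 -0.986
  outer loop
   vertex 2.3 3.2 0.4
   vertex 4.4 4.4 0.7
   vertex 4.8 0.5 0.1
  endloop
 endfacet
 facet normal -0.468 -0.585 0.663
  outer loop
   vertex 2.8 4.1 4.1
   vertex 1.9 3.8 3.2
   vertex 4.1 3.4 4.4
  endloop
 endfacet
 facet normal 0.408 0.873 0.269
  outer loop
   vertex 2.8 4.1 4.1
   vertex 4.1 3.4 4.4
   vertex 4.4 4.4 0.7
  endloop
 endfacet
 facet normal 0.057 0.992 0.114
  outer loop
   vertex 2.8 4.1 4.1
   vertex 4.4 4.4 0.7
   vertex 2.0 4.4 1.9
  endloop
 endfacet
 facet normal -0.269 0.936 0.225
  outer loop
   vertex 2.8 4.1 4.1
   vertex 2.0 4.4 1.9
   vertex 0.2 4.1 1.0
  endloop
 endfacet
 facet normal -0.718 0.348 0.603
  outer loop
   vertex 2.8 4.1 4.1
   vertex 0.2 4.1 1.0
   vertex 1.9 3.8 3.2
  endloop
 endfacet
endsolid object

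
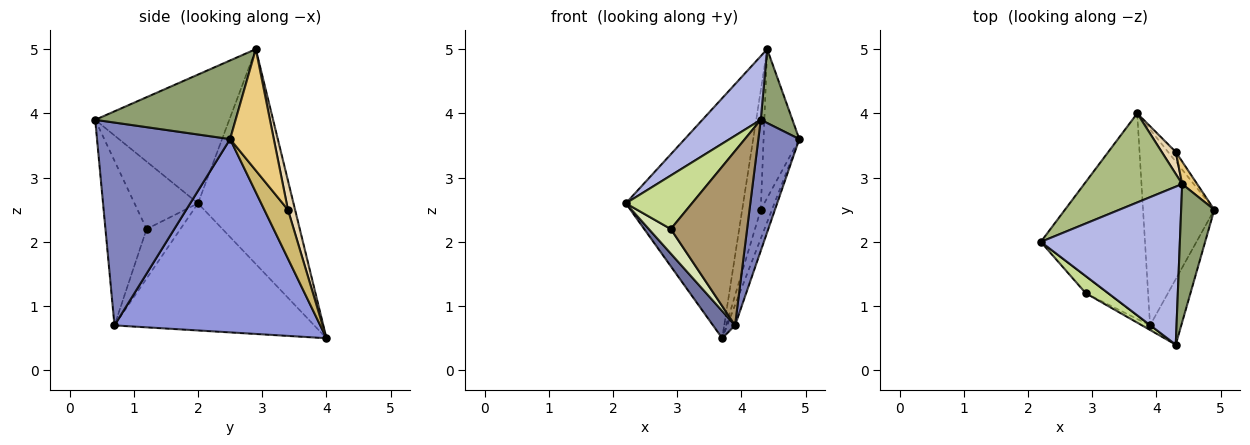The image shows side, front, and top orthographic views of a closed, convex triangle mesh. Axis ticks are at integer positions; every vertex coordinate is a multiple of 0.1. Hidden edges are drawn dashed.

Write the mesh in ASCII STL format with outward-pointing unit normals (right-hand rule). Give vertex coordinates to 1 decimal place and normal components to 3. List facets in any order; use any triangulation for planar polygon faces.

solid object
 facet normal -0.771 -0.085 -0.631
  outer loop
   vertex 3.9 0.7 0.7
   vertex 2.2 2.0 2.6
   vertex 3.7 4.0 0.5
  endloop
 endfacet
 facet normal 0.946 -0.291 -0.145
  outer loop
   vertex 3.9 0.7 0.7
   vertex 4.9 2.5 3.6
   vertex 4.3 0.4 3.9
  endloop
 endfacet
 facet normal 0.938 0.036 -0.346
  outer loop
   vertex 3.9 0.7 0.7
   vertex 3.7 4.0 0.5
   vertex 4.9 2.5 3.6
  endloop
 endfacet
 facet normal -0.652 -0.284 0.704
  outer loop
   vertex 4.4 2.9 5.0
   vertex 2.2 2.0 2.6
   vertex 4.3 0.4 3.9
  endloop
 endfacet
 facet normal 0.902 -0.203 0.380
  outer loop
   vertex 4.4 2.9 5.0
   vertex 4.3 0.4 3.9
   vertex 4.9 2.5 3.6
  endloop
 endfacet
 facet normal -0.607 0.745 0.277
  outer loop
   vertex 4.4 2.9 5.0
   vertex 3.7 4.0 0.5
   vertex 2.2 2.0 2.6
  endloop
 endfacet
 facet normal -0.675 -0.703 0.225
  outer loop
   vertex 2.9 1.2 2.2
   vertex 4.3 0.4 3.9
   vertex 2.2 2.0 2.6
  endloop
 endfacet
 facet normal -0.784 -0.510 -0.353
  outer loop
   vertex 2.9 1.2 2.2
   vertex 2.2 2.0 2.6
   vertex 3.9 0.7 0.7
  endloop
 endfacet
 facet normal -0.475 -0.880 -0.023
  outer loop
   vertex 2.9 1.2 2.2
   vertex 3.9 0.7 0.7
   vertex 4.3 0.4 3.9
  endloop
 endfacet
 facet normal 0.895 0.424 -0.141
  outer loop
   vertex 4.3 3.4 2.5
   vertex 4.9 2.5 3.6
   vertex 3.7 4.0 0.5
  endloop
 endfacet
 facet normal 0.771 0.630 0.095
  outer loop
   vertex 4.3 3.4 2.5
   vertex 4.4 2.9 5.0
   vertex 4.9 2.5 3.6
  endloop
 endfacet
 facet normal 0.354 0.920 0.170
  outer loop
   vertex 4.3 3.4 2.5
   vertex 3.7 4.0 0.5
   vertex 4.4 2.9 5.0
  endloop
 endfacet
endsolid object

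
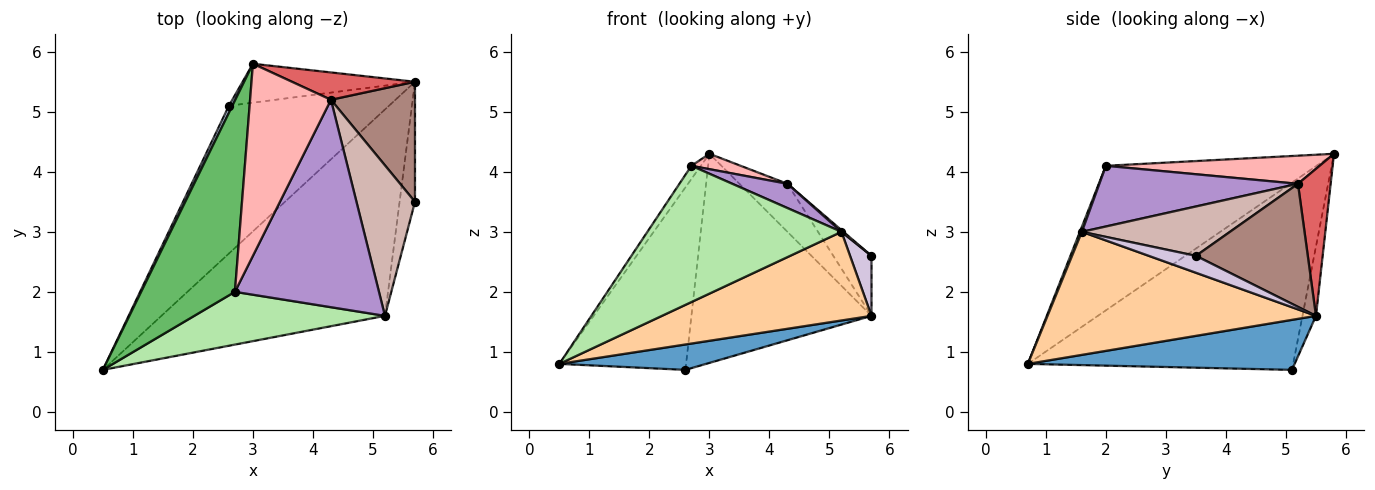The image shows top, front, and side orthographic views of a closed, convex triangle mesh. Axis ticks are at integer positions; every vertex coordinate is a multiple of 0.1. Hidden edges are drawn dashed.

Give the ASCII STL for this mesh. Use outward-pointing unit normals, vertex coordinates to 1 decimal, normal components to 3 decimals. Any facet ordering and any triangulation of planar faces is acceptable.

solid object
 facet normal 0.294 -0.162 -0.942
  outer loop
   vertex 2.6 5.1 0.7
   vertex 5.7 5.5 1.6
   vertex 0.5 0.7 0.8
  endloop
 endfacet
 facet normal -0.902 0.431 0.016
  outer loop
   vertex 2.6 5.1 0.7
   vertex 0.5 0.7 0.8
   vertex 3.0 5.8 4.3
  endloop
 endfacet
 facet normal -0.074 0.980 -0.182
  outer loop
   vertex 2.6 5.1 0.7
   vertex 3.0 5.8 4.3
   vertex 5.7 5.5 1.6
  endloop
 endfacet
 facet normal 0.451 -0.352 -0.820
  outer loop
   vertex 5.2 1.6 3.0
   vertex 0.5 0.7 0.8
   vertex 5.7 5.5 1.6
  endloop
 endfacet
 facet normal -0.838 0.038 0.544
  outer loop
   vertex 2.7 2.0 4.1
   vertex 3.0 5.8 4.3
   vertex 0.5 0.7 0.8
  endloop
 endfacet
 facet normal 0.010 -0.933 0.361
  outer loop
   vertex 2.7 2.0 4.1
   vertex 0.5 0.7 0.8
   vertex 5.2 1.6 3.0
  endloop
 endfacet
 facet normal 0.509 0.748 0.426
  outer loop
   vertex 4.3 5.2 3.8
   vertex 5.7 5.5 1.6
   vertex 3.0 5.8 4.3
  endloop
 endfacet
 facet normal 0.327 -0.075 0.942
  outer loop
   vertex 4.3 5.2 3.8
   vertex 3.0 5.8 4.3
   vertex 2.7 2.0 4.1
  endloop
 endfacet
 facet normal 0.386 -0.107 0.916
  outer loop
   vertex 4.3 5.2 3.8
   vertex 2.7 2.0 4.1
   vertex 5.2 1.6 3.0
  endloop
 endfacet
 facet normal 0.701 -0.319 -0.638
  outer loop
   vertex 5.7 3.5 2.6
   vertex 5.2 1.6 3.0
   vertex 5.7 5.5 1.6
  endloop
 endfacet
 facet normal 0.795 0.271 0.543
  outer loop
   vertex 5.7 3.5 2.6
   vertex 5.7 5.5 1.6
   vertex 4.3 5.2 3.8
  endloop
 endfacet
 facet normal 0.645 -0.009 0.764
  outer loop
   vertex 5.7 3.5 2.6
   vertex 4.3 5.2 3.8
   vertex 5.2 1.6 3.0
  endloop
 endfacet
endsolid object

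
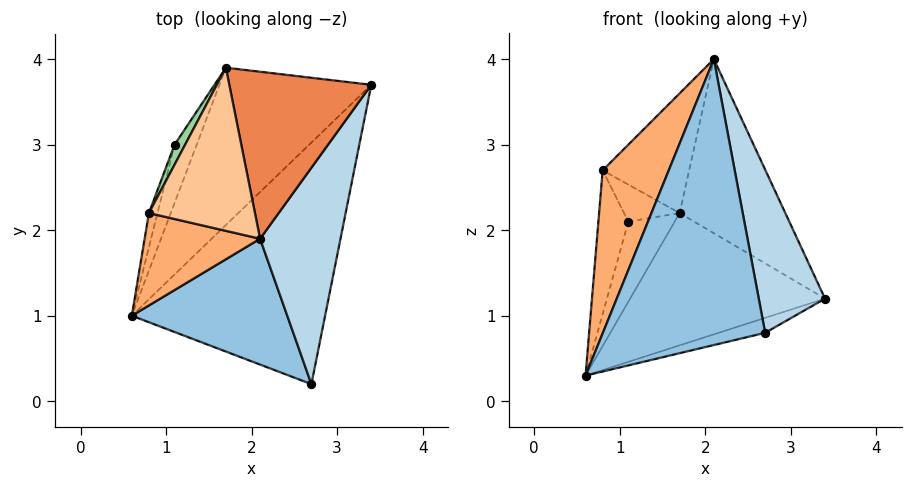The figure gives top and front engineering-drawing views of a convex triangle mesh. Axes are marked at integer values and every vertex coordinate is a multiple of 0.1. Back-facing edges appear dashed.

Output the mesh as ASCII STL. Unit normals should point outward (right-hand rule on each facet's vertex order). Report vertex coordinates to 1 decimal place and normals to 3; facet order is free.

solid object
 facet normal 0.253 0.060 -0.966
  outer loop
   vertex 2.7 0.2 0.8
   vertex 0.6 1.0 0.3
   vertex 3.4 3.7 1.2
  endloop
 endfacet
 facet normal -0.406 -0.836 0.368
  outer loop
   vertex 2.1 1.9 4.0
   vertex 0.6 1.0 0.3
   vertex 2.7 0.2 0.8
  endloop
 endfacet
 facet normal 0.931 -0.220 0.291
  outer loop
   vertex 2.1 1.9 4.0
   vertex 2.7 0.2 0.8
   vertex 3.4 3.7 1.2
  endloop
 endfacet
 facet normal -0.351 0.603 -0.717
  outer loop
   vertex 1.7 3.9 2.2
   vertex 3.4 3.7 1.2
   vertex 0.6 1.0 0.3
  endloop
 endfacet
 facet normal 0.442 0.647 0.621
  outer loop
   vertex 1.7 3.9 2.2
   vertex 2.1 1.9 4.0
   vertex 3.4 3.7 1.2
  endloop
 endfacet
 facet normal -0.570 -0.715 0.405
  outer loop
   vertex 0.8 2.2 2.7
   vertex 0.6 1.0 0.3
   vertex 2.1 1.9 4.0
  endloop
 endfacet
 facet normal -0.556 0.492 0.670
  outer loop
   vertex 0.8 2.2 2.7
   vertex 2.1 1.9 4.0
   vertex 1.7 3.9 2.2
  endloop
 endfacet
 facet normal -0.744 0.540 -0.393
  outer loop
   vertex 1.1 3.0 2.1
   vertex 1.7 3.9 2.2
   vertex 0.6 1.0 0.3
  endloop
 endfacet
 facet normal -0.950 0.302 -0.072
  outer loop
   vertex 1.1 3.0 2.1
   vertex 0.6 1.0 0.3
   vertex 0.8 2.2 2.7
  endloop
 endfacet
 facet normal -0.814 0.512 0.276
  outer loop
   vertex 1.1 3.0 2.1
   vertex 0.8 2.2 2.7
   vertex 1.7 3.9 2.2
  endloop
 endfacet
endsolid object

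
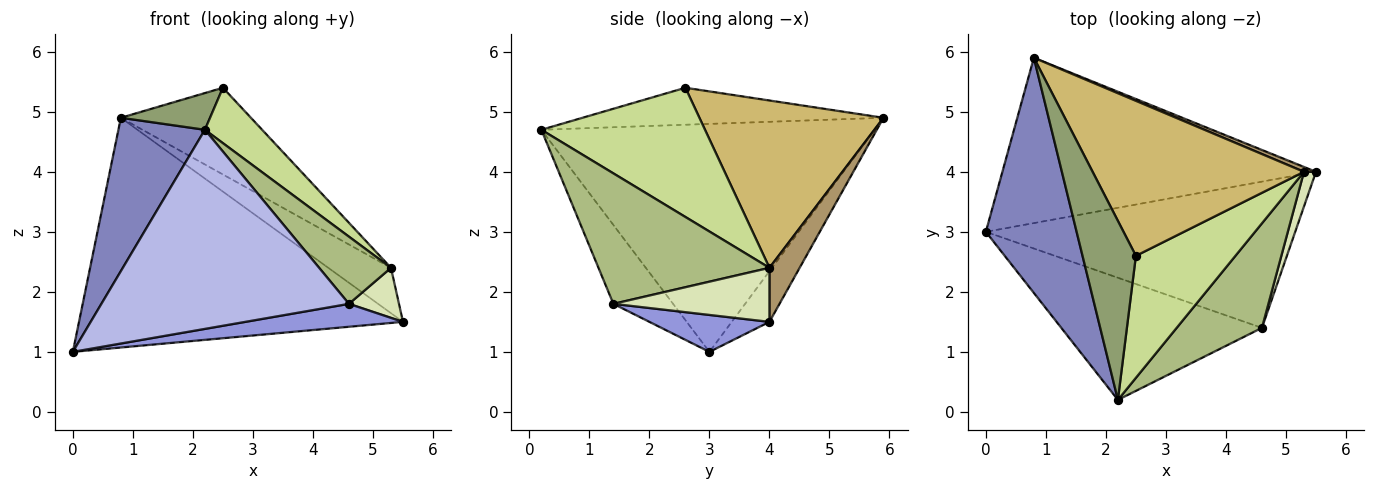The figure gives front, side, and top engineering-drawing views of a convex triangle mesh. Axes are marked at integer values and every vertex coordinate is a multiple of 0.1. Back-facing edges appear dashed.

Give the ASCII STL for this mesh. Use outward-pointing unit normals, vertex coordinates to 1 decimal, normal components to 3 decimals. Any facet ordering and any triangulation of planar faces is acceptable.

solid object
 facet normal -0.094 0.808 -0.582
  outer loop
   vertex 0.8 5.9 4.9
   vertex 5.5 4.0 1.5
   vertex 0.0 3.0 1.0
  endloop
 endfacet
 facet normal -0.903 -0.234 0.360
  outer loop
   vertex 0.8 5.9 4.9
   vertex 0.0 3.0 1.0
   vertex 2.2 0.2 4.7
  endloop
 endfacet
 facet normal 0.117 -0.154 -0.981
  outer loop
   vertex 4.6 1.4 1.8
   vertex 0.0 3.0 1.0
   vertex 5.5 4.0 1.5
  endloop
 endfacet
 facet normal -0.201 -0.835 -0.512
  outer loop
   vertex 4.6 1.4 1.8
   vertex 2.2 0.2 4.7
   vertex 0.0 3.0 1.0
  endloop
 endfacet
 facet normal -0.561 -0.166 0.811
  outer loop
   vertex 2.5 2.6 5.4
   vertex 0.8 5.9 4.9
   vertex 2.2 0.2 4.7
  endloop
 endfacet
 facet normal 0.790 -0.332 0.516
  outer loop
   vertex 5.3 4.0 2.4
   vertex 2.2 0.2 4.7
   vertex 4.6 1.4 1.8
  endloop
 endfacet
 facet normal 0.764 -0.267 0.588
  outer loop
   vertex 5.3 4.0 2.4
   vertex 2.5 2.6 5.4
   vertex 2.2 0.2 4.7
  endloop
 endfacet
 facet normal 0.932 -0.299 0.207
  outer loop
   vertex 5.3 4.0 2.4
   vertex 4.6 1.4 1.8
   vertex 5.5 4.0 1.5
  endloop
 endfacet
 facet normal 0.432 0.897 0.096
  outer loop
   vertex 5.3 4.0 2.4
   vertex 5.5 4.0 1.5
   vertex 0.8 5.9 4.9
  endloop
 endfacet
 facet normal 0.568 0.402 0.718
  outer loop
   vertex 5.3 4.0 2.4
   vertex 0.8 5.9 4.9
   vertex 2.5 2.6 5.4
  endloop
 endfacet
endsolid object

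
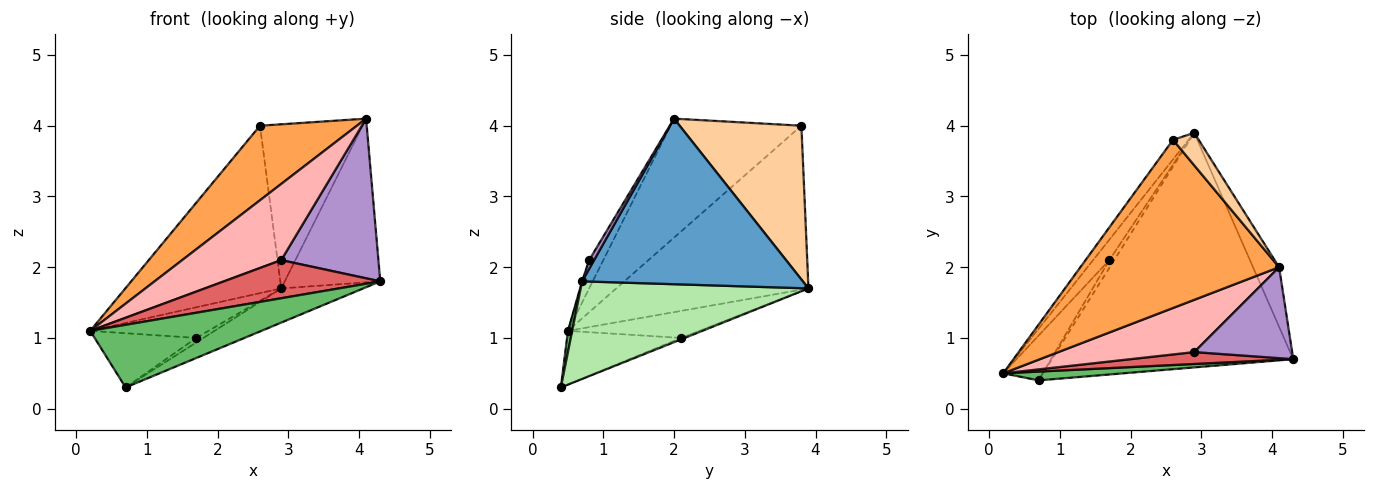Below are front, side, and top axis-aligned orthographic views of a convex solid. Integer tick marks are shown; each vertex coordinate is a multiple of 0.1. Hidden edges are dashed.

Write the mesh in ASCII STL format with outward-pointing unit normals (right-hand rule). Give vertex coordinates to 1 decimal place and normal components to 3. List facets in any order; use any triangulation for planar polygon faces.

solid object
 facet normal 0.908 0.393 -0.143
  outer loop
   vertex 4.1 2.0 4.1
   vertex 4.3 0.7 1.8
   vertex 2.9 3.9 1.7
  endloop
 endfacet
 facet normal -0.775 0.628 -0.074
  outer loop
   vertex 2.6 3.8 4.0
   vertex 2.9 3.9 1.7
   vertex 0.2 0.5 1.1
  endloop
 endfacet
 facet normal -0.480 -0.356 0.802
  outer loop
   vertex 2.6 3.8 4.0
   vertex 0.2 0.5 1.1
   vertex 4.1 2.0 4.1
  endloop
 endfacet
 facet normal 0.759 0.639 0.127
  outer loop
   vertex 2.6 3.8 4.0
   vertex 4.1 2.0 4.1
   vertex 2.9 3.9 1.7
  endloop
 endfacet
 facet normal 0.025 -0.990 0.139
  outer loop
   vertex 0.7 0.4 0.3
   vertex 4.3 0.7 1.8
   vertex 0.2 0.5 1.1
  endloop
 endfacet
 facet normal 0.372 0.134 -0.919
  outer loop
   vertex 0.7 0.4 0.3
   vertex 2.9 3.9 1.7
   vertex 4.3 0.7 1.8
  endloop
 endfacet
 facet normal -0.004 -0.955 0.298
  outer loop
   vertex 2.9 0.8 2.1
   vertex 0.2 0.5 1.1
   vertex 4.3 0.7 1.8
  endloop
 endfacet
 facet normal -0.117 -0.819 0.562
  outer loop
   vertex 2.9 0.8 2.1
   vertex 4.1 2.0 4.1
   vertex 0.2 0.5 1.1
  endloop
 endfacet
 facet normal 0.044 -0.868 0.494
  outer loop
   vertex 2.9 0.8 2.1
   vertex 4.3 0.7 1.8
   vertex 4.1 2.0 4.1
  endloop
 endfacet
 facet normal -0.679 0.611 -0.407
  outer loop
   vertex 1.7 2.1 1.0
   vertex 0.2 0.5 1.1
   vertex 2.9 3.9 1.7
  endloop
 endfacet
 facet normal -0.654 0.583 -0.482
  outer loop
   vertex 1.7 2.1 1.0
   vertex 0.7 0.4 0.3
   vertex 0.2 0.5 1.1
  endloop
 endfacet
 facet normal -0.244 0.489 -0.838
  outer loop
   vertex 1.7 2.1 1.0
   vertex 2.9 3.9 1.7
   vertex 0.7 0.4 0.3
  endloop
 endfacet
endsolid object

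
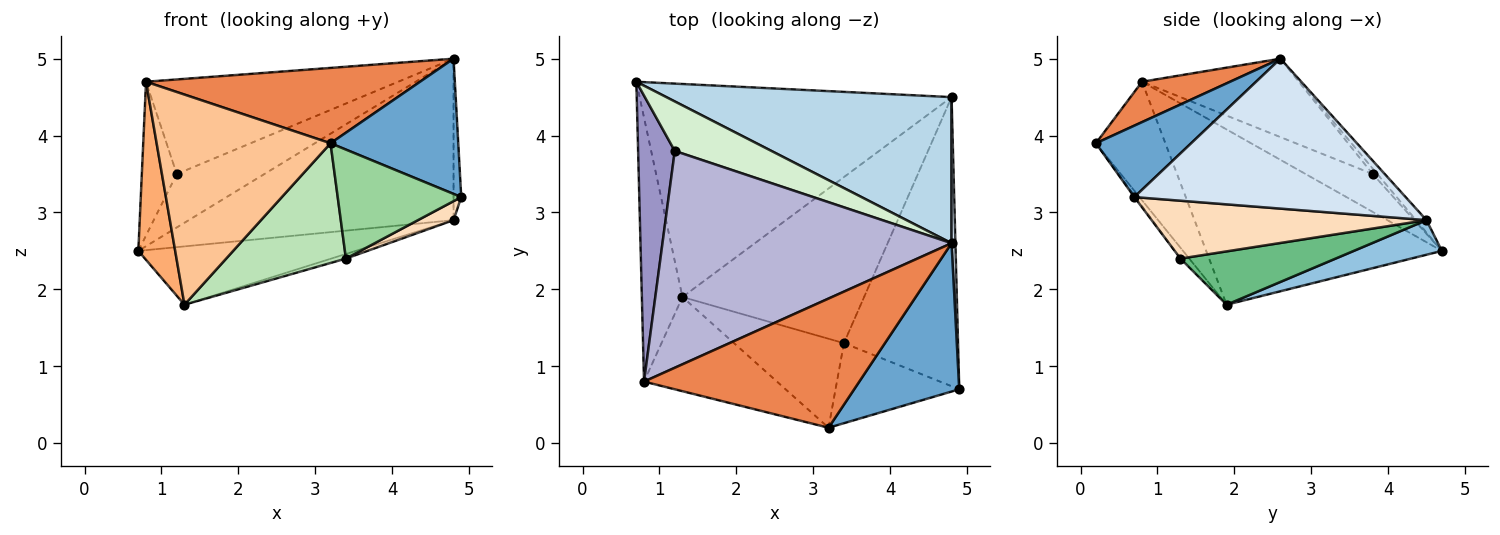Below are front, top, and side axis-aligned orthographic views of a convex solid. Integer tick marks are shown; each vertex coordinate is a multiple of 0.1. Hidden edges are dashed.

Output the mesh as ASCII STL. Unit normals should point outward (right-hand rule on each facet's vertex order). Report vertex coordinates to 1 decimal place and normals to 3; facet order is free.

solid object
 facet normal 0.449 -0.602 0.660
  outer loop
   vertex 4.8 2.6 5.0
   vertex 3.2 0.2 3.9
   vertex 4.9 0.7 3.2
  endloop
 endfacet
 facet normal 0.106 0.263 -0.959
  outer loop
   vertex 4.8 4.5 2.9
   vertex 1.3 1.9 1.8
   vertex 0.7 4.7 2.5
  endloop
 endfacet
 facet normal -0.029 0.741 0.671
  outer loop
   vertex 4.8 4.5 2.9
   vertex 0.7 4.7 2.5
   vertex 4.8 2.6 5.0
  endloop
 endfacet
 facet normal 0.999 0.028 0.026
  outer loop
   vertex 4.8 4.5 2.9
   vertex 4.8 2.6 5.0
   vertex 4.9 0.7 3.2
  endloop
 endfacet
 facet normal 0.160 -0.497 0.853
  outer loop
   vertex 0.8 0.8 4.7
   vertex 3.2 0.2 3.9
   vertex 4.8 2.6 5.0
  endloop
 endfacet
 facet normal -0.963 -0.151 -0.223
  outer loop
   vertex 0.8 0.8 4.7
   vertex 0.7 4.7 2.5
   vertex 1.3 1.9 1.8
  endloop
 endfacet
 facet normal -0.342 -0.857 -0.384
  outer loop
   vertex 0.8 0.8 4.7
   vertex 1.3 1.9 1.8
   vertex 3.2 0.2 3.9
  endloop
 endfacet
 facet normal 0.451 -0.058 -0.890
  outer loop
   vertex 3.4 1.3 2.4
   vertex 4.8 4.5 2.9
   vertex 4.9 0.7 3.2
  endloop
 endfacet
 facet normal 0.282 0.027 -0.959
  outer loop
   vertex 3.4 1.3 2.4
   vertex 1.3 1.9 1.8
   vertex 4.8 4.5 2.9
  endloop
 endfacet
 facet normal -0.007 -0.806 -0.592
  outer loop
   vertex 3.4 1.3 2.4
   vertex 4.9 0.7 3.2
   vertex 3.2 0.2 3.9
  endloop
 endfacet
 facet normal -0.059 -0.801 -0.595
  outer loop
   vertex 3.4 1.3 2.4
   vertex 3.2 0.2 3.9
   vertex 1.3 1.9 1.8
  endloop
 endfacet
 facet normal -0.039 0.733 0.679
  outer loop
   vertex 1.2 3.8 3.5
   vertex 4.8 2.6 5.0
   vertex 0.7 4.7 2.5
  endloop
 endfacet
 facet normal -0.673 0.350 0.652
  outer loop
   vertex 1.2 3.8 3.5
   vertex 0.7 4.7 2.5
   vertex 0.8 0.8 4.7
  endloop
 endfacet
 facet normal -0.241 0.388 0.890
  outer loop
   vertex 1.2 3.8 3.5
   vertex 0.8 0.8 4.7
   vertex 4.8 2.6 5.0
  endloop
 endfacet
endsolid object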